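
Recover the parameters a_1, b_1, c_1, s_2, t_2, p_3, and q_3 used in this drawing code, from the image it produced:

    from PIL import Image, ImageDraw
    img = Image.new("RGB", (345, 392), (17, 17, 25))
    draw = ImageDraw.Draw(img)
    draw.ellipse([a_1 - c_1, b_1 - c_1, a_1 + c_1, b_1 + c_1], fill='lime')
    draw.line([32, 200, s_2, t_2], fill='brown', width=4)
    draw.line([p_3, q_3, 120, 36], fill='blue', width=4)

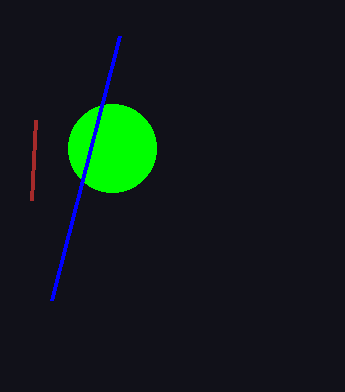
a_1 = 112; b_1 = 148; c_1 = 44; s_2 = 36; t_2 = 120; p_3 = 52; q_3 = 300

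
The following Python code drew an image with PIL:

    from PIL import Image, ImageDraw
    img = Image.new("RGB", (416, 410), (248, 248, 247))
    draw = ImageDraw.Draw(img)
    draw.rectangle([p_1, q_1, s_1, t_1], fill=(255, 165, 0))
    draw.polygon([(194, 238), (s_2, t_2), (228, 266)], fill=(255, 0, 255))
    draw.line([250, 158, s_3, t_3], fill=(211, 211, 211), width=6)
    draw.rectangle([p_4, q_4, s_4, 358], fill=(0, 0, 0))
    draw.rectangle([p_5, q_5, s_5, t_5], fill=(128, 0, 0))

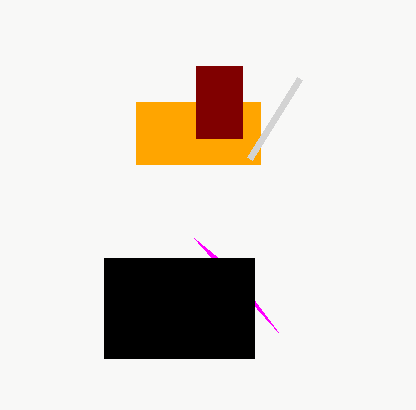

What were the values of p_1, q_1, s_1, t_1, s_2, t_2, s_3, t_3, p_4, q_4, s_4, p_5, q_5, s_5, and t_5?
p_1 = 136, q_1 = 102, s_1 = 260, t_1 = 164, s_2 = 278, t_2 = 332, s_3 = 300, t_3 = 78, p_4 = 104, q_4 = 258, s_4 = 254, p_5 = 196, q_5 = 66, s_5 = 242, t_5 = 138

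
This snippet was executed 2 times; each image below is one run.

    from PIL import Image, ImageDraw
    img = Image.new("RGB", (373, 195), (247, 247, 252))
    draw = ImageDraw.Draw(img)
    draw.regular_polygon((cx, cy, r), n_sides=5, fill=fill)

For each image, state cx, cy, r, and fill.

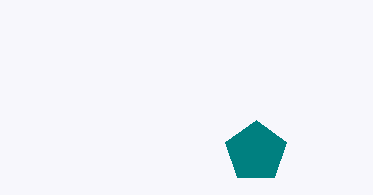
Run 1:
cx = 256
cy = 152
r = 32
fill = 'teal'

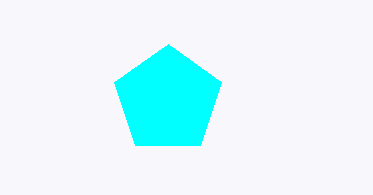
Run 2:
cx = 168
cy = 100
r = 56
fill = 'cyan'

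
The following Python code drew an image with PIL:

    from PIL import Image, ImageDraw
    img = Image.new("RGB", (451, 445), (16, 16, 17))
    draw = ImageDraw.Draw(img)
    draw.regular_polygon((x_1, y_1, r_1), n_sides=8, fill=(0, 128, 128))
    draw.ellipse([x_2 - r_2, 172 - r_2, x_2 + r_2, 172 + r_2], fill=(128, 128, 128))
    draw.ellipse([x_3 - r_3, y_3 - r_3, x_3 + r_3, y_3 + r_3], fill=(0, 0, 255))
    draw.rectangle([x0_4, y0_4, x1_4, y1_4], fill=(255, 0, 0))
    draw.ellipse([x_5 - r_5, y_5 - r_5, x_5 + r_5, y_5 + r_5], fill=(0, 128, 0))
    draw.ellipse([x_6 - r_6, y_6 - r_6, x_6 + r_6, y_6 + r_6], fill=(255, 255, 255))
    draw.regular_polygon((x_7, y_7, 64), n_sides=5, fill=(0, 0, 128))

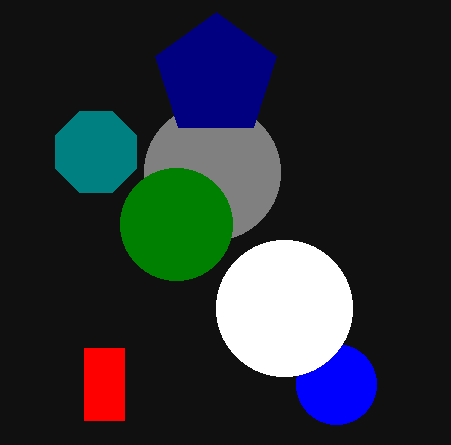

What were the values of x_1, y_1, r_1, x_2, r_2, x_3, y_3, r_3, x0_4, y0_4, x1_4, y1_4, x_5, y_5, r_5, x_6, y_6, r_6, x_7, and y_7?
x_1 = 96
y_1 = 152
r_1 = 44
x_2 = 212
r_2 = 68
x_3 = 336
y_3 = 384
r_3 = 40
x0_4 = 84
y0_4 = 348
x1_4 = 124
y1_4 = 420
x_5 = 176
y_5 = 224
r_5 = 56
x_6 = 284
y_6 = 308
r_6 = 68
x_7 = 216
y_7 = 76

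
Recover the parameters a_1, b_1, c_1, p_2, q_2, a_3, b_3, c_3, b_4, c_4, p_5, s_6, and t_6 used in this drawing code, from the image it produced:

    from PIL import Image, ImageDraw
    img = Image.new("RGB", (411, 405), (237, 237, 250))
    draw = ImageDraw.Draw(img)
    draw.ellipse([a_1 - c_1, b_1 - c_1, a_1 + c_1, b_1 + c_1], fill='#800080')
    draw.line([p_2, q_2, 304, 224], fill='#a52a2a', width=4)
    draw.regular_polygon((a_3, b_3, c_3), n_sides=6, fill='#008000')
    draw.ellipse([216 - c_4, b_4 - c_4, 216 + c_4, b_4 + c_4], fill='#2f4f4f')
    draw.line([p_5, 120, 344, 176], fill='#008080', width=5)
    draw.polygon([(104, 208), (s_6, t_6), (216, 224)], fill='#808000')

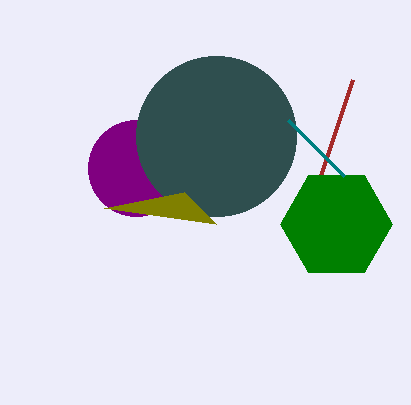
a_1 = 136; b_1 = 168; c_1 = 48; p_2 = 352; q_2 = 80; a_3 = 336; b_3 = 224; c_3 = 56; b_4 = 136; c_4 = 80; p_5 = 288; s_6 = 184; t_6 = 192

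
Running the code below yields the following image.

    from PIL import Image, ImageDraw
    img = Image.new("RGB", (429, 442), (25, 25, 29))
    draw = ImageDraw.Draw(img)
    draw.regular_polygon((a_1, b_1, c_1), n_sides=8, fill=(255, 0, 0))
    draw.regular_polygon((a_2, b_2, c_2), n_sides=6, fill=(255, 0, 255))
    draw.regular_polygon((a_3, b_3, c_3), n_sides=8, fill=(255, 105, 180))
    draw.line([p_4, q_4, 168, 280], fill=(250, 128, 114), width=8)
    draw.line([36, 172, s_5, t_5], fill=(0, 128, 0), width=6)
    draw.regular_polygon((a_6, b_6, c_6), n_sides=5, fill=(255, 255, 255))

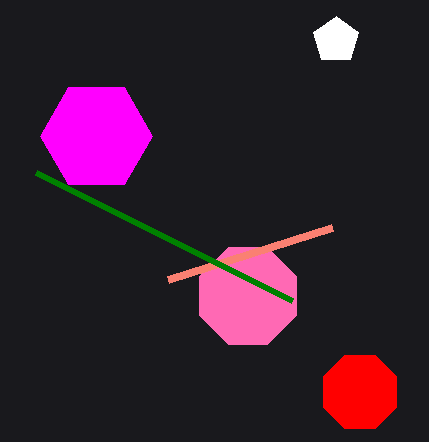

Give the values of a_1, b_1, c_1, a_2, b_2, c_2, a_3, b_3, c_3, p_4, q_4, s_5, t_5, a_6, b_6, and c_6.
a_1 = 360
b_1 = 392
c_1 = 40
a_2 = 96
b_2 = 136
c_2 = 56
a_3 = 248
b_3 = 296
c_3 = 52
p_4 = 332
q_4 = 228
s_5 = 292
t_5 = 300
a_6 = 336
b_6 = 40
c_6 = 24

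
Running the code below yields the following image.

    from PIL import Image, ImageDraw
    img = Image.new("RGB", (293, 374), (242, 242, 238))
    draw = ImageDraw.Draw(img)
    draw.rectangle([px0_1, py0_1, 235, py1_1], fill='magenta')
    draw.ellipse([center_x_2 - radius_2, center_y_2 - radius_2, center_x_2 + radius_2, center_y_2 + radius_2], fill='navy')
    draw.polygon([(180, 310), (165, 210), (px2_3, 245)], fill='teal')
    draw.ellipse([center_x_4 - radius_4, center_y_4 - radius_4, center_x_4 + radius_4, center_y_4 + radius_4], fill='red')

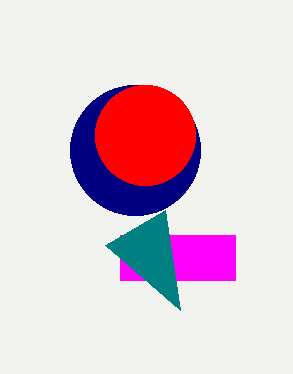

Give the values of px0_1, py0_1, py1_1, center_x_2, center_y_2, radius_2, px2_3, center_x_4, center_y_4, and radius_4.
px0_1 = 120, py0_1 = 235, py1_1 = 280, center_x_2 = 135, center_y_2 = 150, radius_2 = 65, px2_3 = 105, center_x_4 = 145, center_y_4 = 135, radius_4 = 50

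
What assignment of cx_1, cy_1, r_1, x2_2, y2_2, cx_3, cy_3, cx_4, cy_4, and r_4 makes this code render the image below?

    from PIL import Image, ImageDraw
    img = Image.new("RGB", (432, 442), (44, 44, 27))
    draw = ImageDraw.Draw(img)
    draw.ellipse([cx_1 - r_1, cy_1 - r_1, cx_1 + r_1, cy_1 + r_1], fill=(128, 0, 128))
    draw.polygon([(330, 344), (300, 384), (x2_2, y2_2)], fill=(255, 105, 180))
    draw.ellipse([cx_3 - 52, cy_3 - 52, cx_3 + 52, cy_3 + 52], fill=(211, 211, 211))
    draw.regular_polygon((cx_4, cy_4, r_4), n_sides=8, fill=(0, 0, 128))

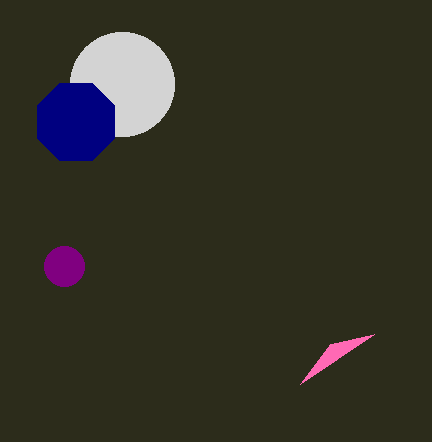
cx_1 = 64; cy_1 = 266; r_1 = 20; x2_2 = 374; y2_2 = 334; cx_3 = 122; cy_3 = 84; cx_4 = 76; cy_4 = 122; r_4 = 42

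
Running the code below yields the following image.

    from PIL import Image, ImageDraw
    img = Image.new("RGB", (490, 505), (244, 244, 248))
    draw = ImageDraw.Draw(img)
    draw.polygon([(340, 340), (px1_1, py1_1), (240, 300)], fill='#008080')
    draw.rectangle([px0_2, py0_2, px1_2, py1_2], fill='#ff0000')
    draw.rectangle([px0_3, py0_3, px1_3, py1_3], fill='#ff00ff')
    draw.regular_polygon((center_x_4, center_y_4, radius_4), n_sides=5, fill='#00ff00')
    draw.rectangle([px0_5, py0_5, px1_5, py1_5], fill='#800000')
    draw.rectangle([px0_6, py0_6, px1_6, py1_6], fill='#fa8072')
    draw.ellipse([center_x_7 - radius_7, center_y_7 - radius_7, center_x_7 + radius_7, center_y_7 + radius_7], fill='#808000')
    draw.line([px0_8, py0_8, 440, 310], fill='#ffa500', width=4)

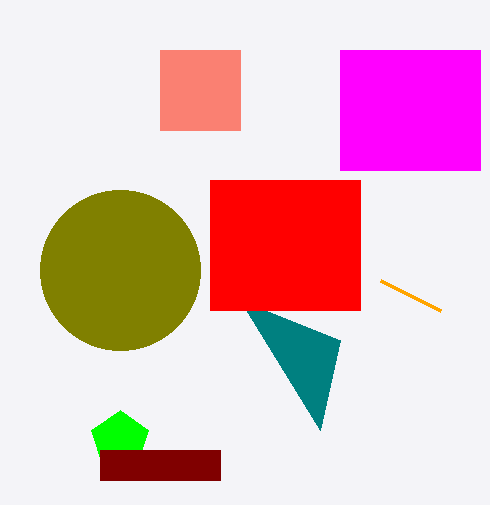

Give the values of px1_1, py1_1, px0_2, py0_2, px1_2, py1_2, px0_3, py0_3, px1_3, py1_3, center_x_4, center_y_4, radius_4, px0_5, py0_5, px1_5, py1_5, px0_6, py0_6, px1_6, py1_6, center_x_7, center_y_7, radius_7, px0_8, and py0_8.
px1_1 = 320
py1_1 = 430
px0_2 = 210
py0_2 = 180
px1_2 = 360
py1_2 = 310
px0_3 = 340
py0_3 = 50
px1_3 = 480
py1_3 = 170
center_x_4 = 120
center_y_4 = 440
radius_4 = 30
px0_5 = 100
py0_5 = 450
px1_5 = 220
py1_5 = 480
px0_6 = 160
py0_6 = 50
px1_6 = 240
py1_6 = 130
center_x_7 = 120
center_y_7 = 270
radius_7 = 80
px0_8 = 380
py0_8 = 280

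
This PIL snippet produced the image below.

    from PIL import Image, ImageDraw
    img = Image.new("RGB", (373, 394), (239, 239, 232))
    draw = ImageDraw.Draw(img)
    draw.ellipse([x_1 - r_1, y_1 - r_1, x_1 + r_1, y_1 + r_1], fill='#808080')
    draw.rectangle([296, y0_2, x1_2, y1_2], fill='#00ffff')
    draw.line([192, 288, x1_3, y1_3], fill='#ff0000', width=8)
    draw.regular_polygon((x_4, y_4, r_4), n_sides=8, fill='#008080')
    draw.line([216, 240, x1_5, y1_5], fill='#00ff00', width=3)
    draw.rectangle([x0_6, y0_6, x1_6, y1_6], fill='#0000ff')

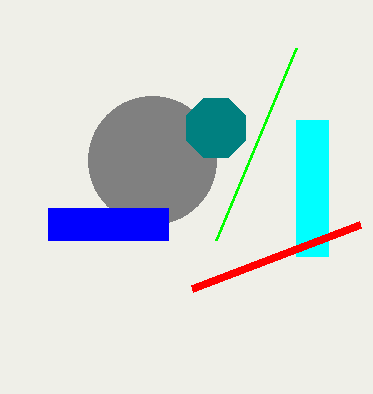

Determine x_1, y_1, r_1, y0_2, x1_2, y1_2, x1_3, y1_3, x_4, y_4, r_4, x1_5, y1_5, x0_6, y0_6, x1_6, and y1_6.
x_1 = 152
y_1 = 160
r_1 = 64
y0_2 = 120
x1_2 = 328
y1_2 = 256
x1_3 = 360
y1_3 = 224
x_4 = 216
y_4 = 128
r_4 = 32
x1_5 = 296
y1_5 = 48
x0_6 = 48
y0_6 = 208
x1_6 = 168
y1_6 = 240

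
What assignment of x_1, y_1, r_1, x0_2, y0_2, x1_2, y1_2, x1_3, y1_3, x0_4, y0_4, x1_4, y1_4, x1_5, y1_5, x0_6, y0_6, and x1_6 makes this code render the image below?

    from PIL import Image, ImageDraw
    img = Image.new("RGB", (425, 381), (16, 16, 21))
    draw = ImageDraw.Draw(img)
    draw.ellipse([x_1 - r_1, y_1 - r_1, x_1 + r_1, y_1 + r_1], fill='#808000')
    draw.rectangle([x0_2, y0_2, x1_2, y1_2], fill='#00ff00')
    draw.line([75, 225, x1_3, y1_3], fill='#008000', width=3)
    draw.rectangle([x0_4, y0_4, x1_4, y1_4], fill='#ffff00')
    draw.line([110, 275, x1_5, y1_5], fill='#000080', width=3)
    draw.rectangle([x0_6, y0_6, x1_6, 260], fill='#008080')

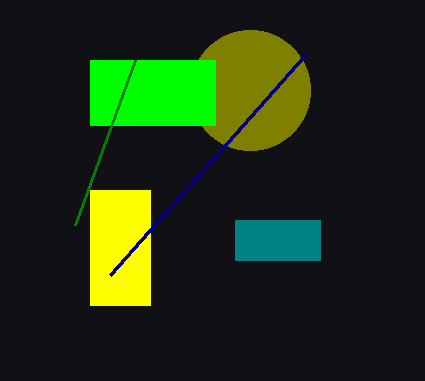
x_1 = 250; y_1 = 90; r_1 = 60; x0_2 = 90; y0_2 = 60; x1_2 = 215; y1_2 = 125; x1_3 = 135; y1_3 = 60; x0_4 = 90; y0_4 = 190; x1_4 = 150; y1_4 = 305; x1_5 = 305; y1_5 = 55; x0_6 = 235; y0_6 = 220; x1_6 = 320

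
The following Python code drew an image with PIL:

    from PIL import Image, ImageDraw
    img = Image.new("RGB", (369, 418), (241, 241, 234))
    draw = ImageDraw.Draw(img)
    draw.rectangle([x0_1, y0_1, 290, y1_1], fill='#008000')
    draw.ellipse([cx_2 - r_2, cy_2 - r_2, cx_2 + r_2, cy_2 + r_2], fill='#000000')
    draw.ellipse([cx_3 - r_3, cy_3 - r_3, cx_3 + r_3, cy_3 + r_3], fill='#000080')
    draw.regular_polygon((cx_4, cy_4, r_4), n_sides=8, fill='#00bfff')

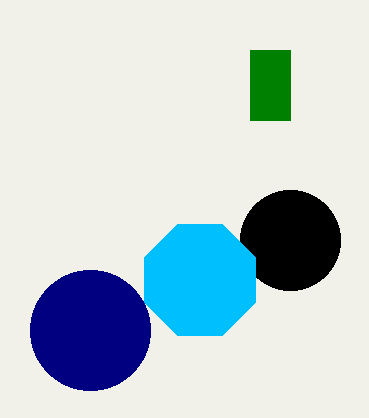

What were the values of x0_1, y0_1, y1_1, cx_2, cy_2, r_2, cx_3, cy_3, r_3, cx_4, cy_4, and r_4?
x0_1 = 250
y0_1 = 50
y1_1 = 120
cx_2 = 290
cy_2 = 240
r_2 = 50
cx_3 = 90
cy_3 = 330
r_3 = 60
cx_4 = 200
cy_4 = 280
r_4 = 60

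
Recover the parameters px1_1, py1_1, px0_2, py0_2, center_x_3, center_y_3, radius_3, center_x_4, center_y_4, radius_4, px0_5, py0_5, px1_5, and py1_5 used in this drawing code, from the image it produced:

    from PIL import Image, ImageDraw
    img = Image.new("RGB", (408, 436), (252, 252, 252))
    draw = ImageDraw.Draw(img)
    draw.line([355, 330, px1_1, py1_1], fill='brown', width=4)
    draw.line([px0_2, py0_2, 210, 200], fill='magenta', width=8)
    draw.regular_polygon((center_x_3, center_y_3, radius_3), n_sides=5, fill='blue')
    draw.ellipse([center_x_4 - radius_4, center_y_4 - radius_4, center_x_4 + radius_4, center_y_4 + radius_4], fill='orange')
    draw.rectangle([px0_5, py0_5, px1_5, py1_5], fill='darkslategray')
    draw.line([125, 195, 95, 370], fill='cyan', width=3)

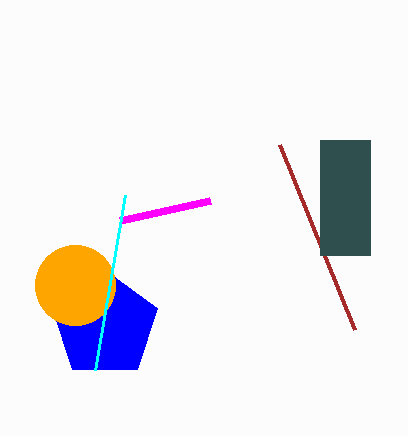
px1_1 = 280; py1_1 = 145; px0_2 = 120; py0_2 = 220; center_x_3 = 105; center_y_3 = 325; radius_3 = 55; center_x_4 = 75; center_y_4 = 285; radius_4 = 40; px0_5 = 320; py0_5 = 140; px1_5 = 370; py1_5 = 255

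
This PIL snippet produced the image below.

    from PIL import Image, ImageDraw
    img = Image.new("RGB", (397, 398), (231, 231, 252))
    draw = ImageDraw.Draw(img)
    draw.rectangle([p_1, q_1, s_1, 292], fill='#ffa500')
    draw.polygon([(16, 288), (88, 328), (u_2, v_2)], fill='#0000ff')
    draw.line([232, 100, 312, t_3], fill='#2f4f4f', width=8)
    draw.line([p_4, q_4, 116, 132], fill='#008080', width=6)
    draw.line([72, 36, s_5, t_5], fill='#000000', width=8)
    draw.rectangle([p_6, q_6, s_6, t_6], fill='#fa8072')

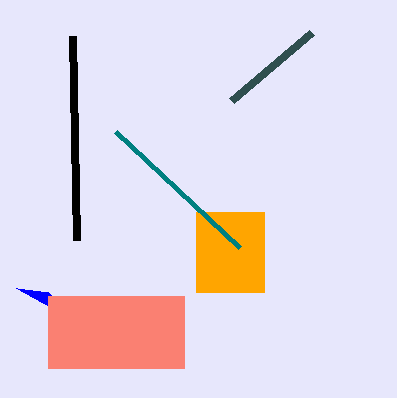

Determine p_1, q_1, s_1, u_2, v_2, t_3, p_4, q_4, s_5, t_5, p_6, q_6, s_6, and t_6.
p_1 = 196; q_1 = 212; s_1 = 264; u_2 = 48; v_2 = 292; t_3 = 32; p_4 = 240; q_4 = 248; s_5 = 76; t_5 = 240; p_6 = 48; q_6 = 296; s_6 = 184; t_6 = 368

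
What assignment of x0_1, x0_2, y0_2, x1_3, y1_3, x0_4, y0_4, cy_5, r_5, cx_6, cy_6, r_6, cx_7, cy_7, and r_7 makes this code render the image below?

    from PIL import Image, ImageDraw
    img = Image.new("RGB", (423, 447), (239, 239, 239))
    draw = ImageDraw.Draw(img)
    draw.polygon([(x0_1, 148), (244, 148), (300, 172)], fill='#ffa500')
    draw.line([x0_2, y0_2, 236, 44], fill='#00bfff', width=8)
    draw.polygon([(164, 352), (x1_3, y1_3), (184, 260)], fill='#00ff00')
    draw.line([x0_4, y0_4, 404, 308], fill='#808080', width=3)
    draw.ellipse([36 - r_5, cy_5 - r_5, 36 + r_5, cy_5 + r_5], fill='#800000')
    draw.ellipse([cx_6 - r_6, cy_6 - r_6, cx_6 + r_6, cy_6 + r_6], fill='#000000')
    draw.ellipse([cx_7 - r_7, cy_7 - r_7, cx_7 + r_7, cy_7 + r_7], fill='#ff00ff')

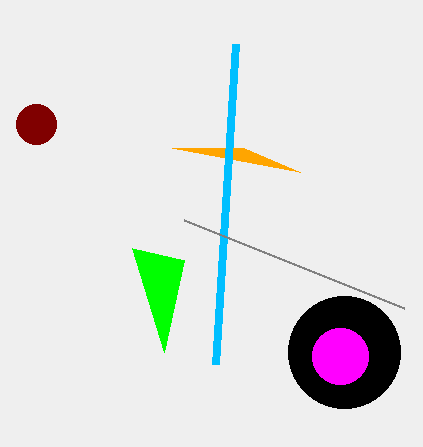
x0_1 = 172, x0_2 = 216, y0_2 = 364, x1_3 = 132, y1_3 = 248, x0_4 = 184, y0_4 = 220, cy_5 = 124, r_5 = 20, cx_6 = 344, cy_6 = 352, r_6 = 56, cx_7 = 340, cy_7 = 356, r_7 = 28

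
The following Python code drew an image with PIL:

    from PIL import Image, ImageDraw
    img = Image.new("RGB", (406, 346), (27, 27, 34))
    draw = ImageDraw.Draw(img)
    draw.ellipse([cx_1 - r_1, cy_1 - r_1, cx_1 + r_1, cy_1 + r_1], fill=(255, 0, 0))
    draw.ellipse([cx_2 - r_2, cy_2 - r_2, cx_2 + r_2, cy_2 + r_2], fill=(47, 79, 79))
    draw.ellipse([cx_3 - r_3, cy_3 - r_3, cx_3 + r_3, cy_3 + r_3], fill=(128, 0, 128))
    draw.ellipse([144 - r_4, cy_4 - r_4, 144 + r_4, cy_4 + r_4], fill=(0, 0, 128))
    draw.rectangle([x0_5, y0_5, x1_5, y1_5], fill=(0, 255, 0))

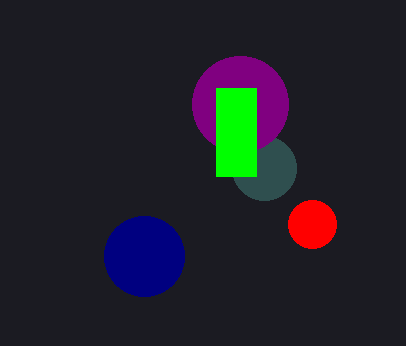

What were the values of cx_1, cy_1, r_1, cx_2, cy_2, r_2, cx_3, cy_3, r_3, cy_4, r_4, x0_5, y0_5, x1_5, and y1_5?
cx_1 = 312; cy_1 = 224; r_1 = 24; cx_2 = 264; cy_2 = 168; r_2 = 32; cx_3 = 240; cy_3 = 104; r_3 = 48; cy_4 = 256; r_4 = 40; x0_5 = 216; y0_5 = 88; x1_5 = 256; y1_5 = 176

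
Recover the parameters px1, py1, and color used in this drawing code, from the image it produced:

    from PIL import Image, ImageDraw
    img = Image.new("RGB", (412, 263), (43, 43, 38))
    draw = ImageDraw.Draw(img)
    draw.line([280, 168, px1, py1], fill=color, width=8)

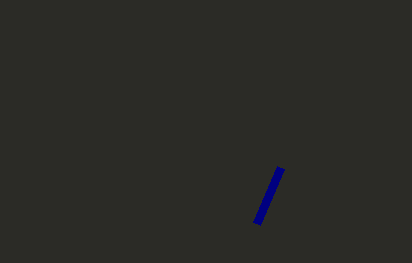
px1 = 256
py1 = 224
color = 'navy'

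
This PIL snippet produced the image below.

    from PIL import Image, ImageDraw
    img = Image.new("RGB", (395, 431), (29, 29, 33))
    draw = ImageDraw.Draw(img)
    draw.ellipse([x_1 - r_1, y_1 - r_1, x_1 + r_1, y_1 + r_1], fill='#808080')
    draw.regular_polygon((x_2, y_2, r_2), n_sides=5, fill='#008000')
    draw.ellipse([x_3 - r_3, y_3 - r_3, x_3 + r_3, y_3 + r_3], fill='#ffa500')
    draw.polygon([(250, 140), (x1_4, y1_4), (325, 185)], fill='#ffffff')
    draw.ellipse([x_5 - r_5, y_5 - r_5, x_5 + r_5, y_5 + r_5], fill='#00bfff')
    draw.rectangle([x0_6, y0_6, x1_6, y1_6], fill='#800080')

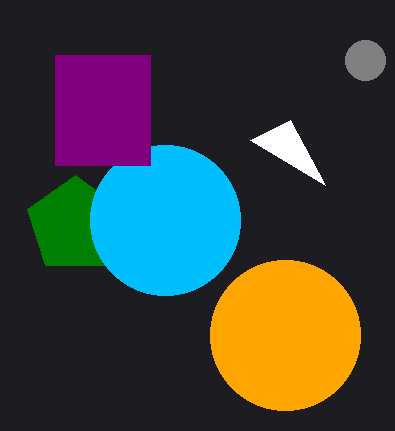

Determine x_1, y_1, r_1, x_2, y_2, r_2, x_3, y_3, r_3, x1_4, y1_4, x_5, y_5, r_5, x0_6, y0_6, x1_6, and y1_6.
x_1 = 365
y_1 = 60
r_1 = 20
x_2 = 75
y_2 = 225
r_2 = 50
x_3 = 285
y_3 = 335
r_3 = 75
x1_4 = 290
y1_4 = 120
x_5 = 165
y_5 = 220
r_5 = 75
x0_6 = 55
y0_6 = 55
x1_6 = 150
y1_6 = 165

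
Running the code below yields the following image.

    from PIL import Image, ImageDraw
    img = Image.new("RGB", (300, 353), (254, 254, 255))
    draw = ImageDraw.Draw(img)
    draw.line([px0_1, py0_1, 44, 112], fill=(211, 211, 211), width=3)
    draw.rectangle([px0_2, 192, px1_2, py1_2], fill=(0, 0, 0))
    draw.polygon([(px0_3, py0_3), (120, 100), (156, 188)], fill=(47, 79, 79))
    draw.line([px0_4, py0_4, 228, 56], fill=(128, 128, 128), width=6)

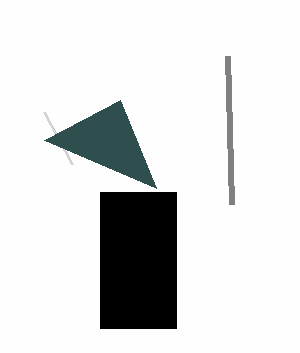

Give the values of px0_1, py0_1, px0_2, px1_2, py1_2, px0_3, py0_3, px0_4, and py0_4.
px0_1 = 72; py0_1 = 164; px0_2 = 100; px1_2 = 176; py1_2 = 328; px0_3 = 44; py0_3 = 140; px0_4 = 232; py0_4 = 204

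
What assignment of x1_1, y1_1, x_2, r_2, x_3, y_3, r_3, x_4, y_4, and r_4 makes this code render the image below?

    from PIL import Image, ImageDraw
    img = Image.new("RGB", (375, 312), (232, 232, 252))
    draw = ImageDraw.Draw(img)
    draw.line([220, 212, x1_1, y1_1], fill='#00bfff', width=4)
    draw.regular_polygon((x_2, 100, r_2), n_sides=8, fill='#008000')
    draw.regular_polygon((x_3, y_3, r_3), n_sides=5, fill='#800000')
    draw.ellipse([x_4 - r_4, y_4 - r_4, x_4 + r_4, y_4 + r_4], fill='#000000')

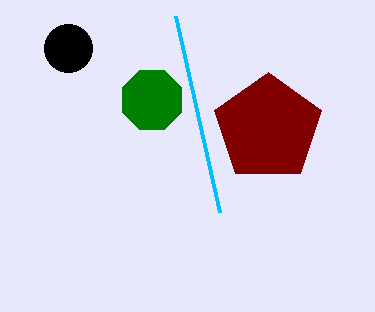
x1_1 = 176
y1_1 = 16
x_2 = 152
r_2 = 32
x_3 = 268
y_3 = 128
r_3 = 56
x_4 = 68
y_4 = 48
r_4 = 24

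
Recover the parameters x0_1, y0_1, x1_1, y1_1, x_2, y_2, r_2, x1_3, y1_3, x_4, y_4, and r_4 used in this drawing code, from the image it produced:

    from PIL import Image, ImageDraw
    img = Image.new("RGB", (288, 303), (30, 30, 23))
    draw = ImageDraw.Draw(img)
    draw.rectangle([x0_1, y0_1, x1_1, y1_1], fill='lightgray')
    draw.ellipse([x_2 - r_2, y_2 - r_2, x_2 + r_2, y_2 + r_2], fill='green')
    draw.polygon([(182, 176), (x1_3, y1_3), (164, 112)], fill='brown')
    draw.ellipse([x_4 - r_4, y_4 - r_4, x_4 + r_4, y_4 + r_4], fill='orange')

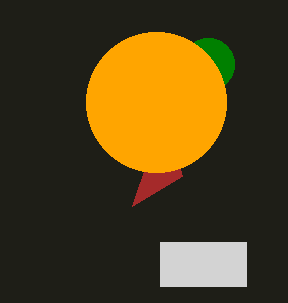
x0_1 = 160, y0_1 = 242, x1_1 = 246, y1_1 = 286, x_2 = 208, y_2 = 64, r_2 = 26, x1_3 = 132, y1_3 = 206, x_4 = 156, y_4 = 102, r_4 = 70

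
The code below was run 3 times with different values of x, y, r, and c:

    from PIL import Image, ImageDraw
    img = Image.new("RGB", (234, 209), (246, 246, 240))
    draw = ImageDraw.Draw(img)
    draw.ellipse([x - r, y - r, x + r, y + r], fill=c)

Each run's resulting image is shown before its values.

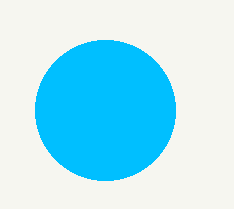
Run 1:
x = 105
y = 110
r = 70
c = 'deepskyblue'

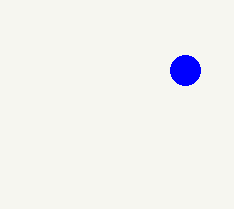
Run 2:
x = 185; y = 70; r = 15; c = 'blue'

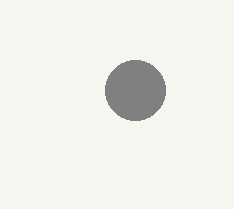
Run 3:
x = 135, y = 90, r = 30, c = 'gray'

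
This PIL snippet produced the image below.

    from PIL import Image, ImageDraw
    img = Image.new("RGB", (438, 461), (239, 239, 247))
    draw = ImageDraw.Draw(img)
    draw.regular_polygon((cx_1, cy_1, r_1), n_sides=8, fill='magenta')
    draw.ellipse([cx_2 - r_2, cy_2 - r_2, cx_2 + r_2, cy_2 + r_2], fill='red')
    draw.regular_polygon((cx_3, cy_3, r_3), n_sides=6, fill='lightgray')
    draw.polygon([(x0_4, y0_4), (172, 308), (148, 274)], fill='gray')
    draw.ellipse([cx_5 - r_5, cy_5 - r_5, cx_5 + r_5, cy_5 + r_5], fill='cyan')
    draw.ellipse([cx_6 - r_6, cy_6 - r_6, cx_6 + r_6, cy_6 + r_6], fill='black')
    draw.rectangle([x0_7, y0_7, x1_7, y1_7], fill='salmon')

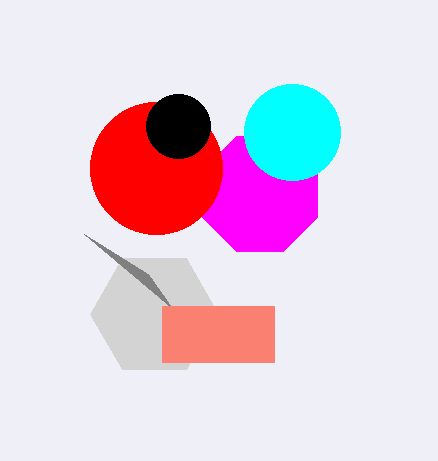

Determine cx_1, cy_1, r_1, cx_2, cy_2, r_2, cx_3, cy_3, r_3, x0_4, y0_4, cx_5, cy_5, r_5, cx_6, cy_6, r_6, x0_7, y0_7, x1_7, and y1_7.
cx_1 = 260, cy_1 = 194, r_1 = 62, cx_2 = 156, cy_2 = 168, r_2 = 66, cx_3 = 154, cy_3 = 314, r_3 = 64, x0_4 = 84, y0_4 = 234, cx_5 = 292, cy_5 = 132, r_5 = 48, cx_6 = 178, cy_6 = 126, r_6 = 32, x0_7 = 162, y0_7 = 306, x1_7 = 274, y1_7 = 362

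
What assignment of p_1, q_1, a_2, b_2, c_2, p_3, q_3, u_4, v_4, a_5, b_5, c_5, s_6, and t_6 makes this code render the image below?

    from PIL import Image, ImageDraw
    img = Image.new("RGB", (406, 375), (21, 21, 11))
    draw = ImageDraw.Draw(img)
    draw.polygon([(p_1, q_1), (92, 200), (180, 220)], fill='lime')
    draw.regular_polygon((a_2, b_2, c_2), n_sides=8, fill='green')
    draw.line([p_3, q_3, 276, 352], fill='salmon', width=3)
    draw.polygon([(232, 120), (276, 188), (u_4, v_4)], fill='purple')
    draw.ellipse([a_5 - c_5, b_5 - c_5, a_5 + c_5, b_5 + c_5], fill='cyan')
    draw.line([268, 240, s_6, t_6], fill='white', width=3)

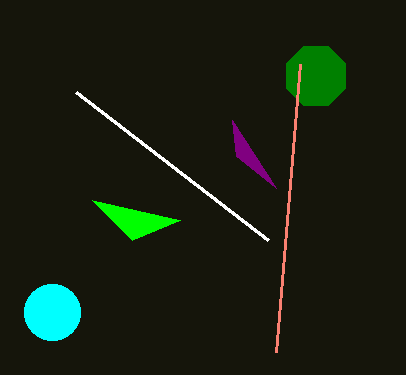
p_1 = 132, q_1 = 240, a_2 = 316, b_2 = 76, c_2 = 32, p_3 = 300, q_3 = 64, u_4 = 236, v_4 = 156, a_5 = 52, b_5 = 312, c_5 = 28, s_6 = 76, t_6 = 92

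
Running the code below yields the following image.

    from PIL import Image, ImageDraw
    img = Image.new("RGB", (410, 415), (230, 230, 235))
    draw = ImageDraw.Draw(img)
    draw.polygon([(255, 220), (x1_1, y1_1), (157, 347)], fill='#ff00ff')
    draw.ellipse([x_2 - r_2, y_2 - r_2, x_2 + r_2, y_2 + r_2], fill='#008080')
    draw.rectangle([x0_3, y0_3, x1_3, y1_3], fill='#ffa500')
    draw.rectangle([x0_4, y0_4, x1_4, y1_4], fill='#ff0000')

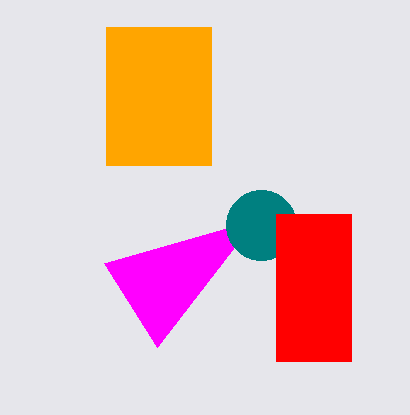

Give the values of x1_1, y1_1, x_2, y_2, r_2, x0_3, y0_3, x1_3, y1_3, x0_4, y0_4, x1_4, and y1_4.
x1_1 = 104, y1_1 = 263, x_2 = 261, y_2 = 225, r_2 = 35, x0_3 = 106, y0_3 = 27, x1_3 = 211, y1_3 = 165, x0_4 = 276, y0_4 = 214, x1_4 = 351, y1_4 = 361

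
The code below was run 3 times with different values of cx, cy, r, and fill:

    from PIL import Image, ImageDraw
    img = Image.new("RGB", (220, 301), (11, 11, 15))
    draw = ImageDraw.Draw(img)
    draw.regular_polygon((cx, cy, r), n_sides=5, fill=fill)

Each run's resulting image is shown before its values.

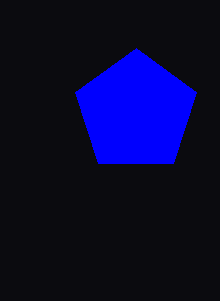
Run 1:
cx = 136; cy = 112; r = 64; fill = 'blue'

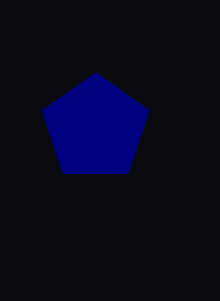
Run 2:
cx = 96; cy = 128; r = 56; fill = 'navy'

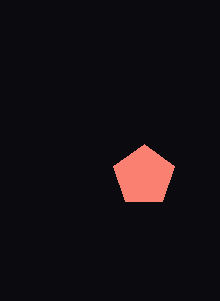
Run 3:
cx = 144, cy = 176, r = 32, fill = 'salmon'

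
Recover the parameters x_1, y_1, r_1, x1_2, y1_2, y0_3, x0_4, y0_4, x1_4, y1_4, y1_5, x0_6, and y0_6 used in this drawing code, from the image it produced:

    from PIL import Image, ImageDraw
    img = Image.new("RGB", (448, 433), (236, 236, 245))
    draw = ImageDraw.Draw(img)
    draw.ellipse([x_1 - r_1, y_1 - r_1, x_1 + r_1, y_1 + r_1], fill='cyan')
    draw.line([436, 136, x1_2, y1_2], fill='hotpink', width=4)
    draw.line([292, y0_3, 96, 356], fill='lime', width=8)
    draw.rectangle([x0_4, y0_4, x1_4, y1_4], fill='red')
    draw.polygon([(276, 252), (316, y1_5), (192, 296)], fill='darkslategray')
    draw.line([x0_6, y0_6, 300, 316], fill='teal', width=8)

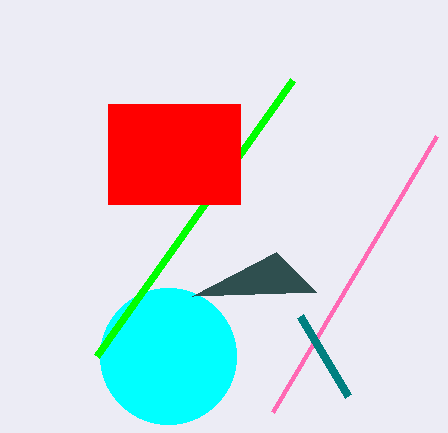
x_1 = 168; y_1 = 356; r_1 = 68; x1_2 = 272; y1_2 = 412; y0_3 = 80; x0_4 = 108; y0_4 = 104; x1_4 = 240; y1_4 = 204; y1_5 = 292; x0_6 = 348; y0_6 = 396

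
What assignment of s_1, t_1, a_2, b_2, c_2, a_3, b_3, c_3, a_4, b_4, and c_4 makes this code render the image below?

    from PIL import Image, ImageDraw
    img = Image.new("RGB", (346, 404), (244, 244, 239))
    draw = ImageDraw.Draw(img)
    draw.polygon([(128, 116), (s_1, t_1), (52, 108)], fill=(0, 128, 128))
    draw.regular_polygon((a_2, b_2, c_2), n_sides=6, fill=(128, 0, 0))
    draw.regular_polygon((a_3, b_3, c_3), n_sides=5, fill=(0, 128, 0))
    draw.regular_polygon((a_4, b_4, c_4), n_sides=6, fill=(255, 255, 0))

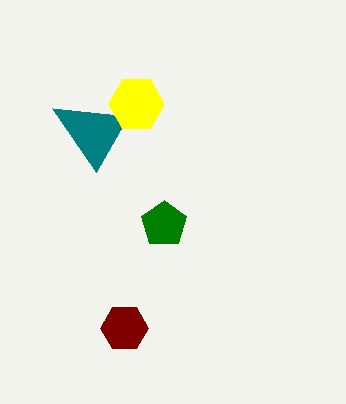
s_1 = 96; t_1 = 172; a_2 = 124; b_2 = 328; c_2 = 24; a_3 = 164; b_3 = 224; c_3 = 24; a_4 = 136; b_4 = 104; c_4 = 28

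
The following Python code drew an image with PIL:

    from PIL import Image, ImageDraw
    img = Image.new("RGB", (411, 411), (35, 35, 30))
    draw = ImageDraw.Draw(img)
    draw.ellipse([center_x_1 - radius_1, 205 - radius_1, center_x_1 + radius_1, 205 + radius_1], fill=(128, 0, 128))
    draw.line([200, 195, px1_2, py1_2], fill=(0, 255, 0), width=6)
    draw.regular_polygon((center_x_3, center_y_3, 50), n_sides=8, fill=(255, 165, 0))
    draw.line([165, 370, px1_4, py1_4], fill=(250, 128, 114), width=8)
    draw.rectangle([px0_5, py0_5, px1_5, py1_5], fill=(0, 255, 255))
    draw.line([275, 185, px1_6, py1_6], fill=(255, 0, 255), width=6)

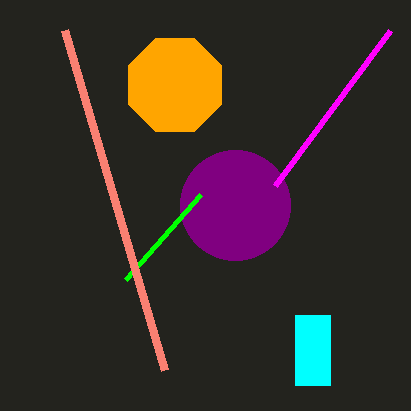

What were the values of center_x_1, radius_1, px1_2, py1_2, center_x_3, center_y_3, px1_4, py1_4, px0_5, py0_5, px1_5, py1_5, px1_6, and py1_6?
center_x_1 = 235; radius_1 = 55; px1_2 = 125; py1_2 = 280; center_x_3 = 175; center_y_3 = 85; px1_4 = 65; py1_4 = 30; px0_5 = 295; py0_5 = 315; px1_5 = 330; py1_5 = 385; px1_6 = 390; py1_6 = 30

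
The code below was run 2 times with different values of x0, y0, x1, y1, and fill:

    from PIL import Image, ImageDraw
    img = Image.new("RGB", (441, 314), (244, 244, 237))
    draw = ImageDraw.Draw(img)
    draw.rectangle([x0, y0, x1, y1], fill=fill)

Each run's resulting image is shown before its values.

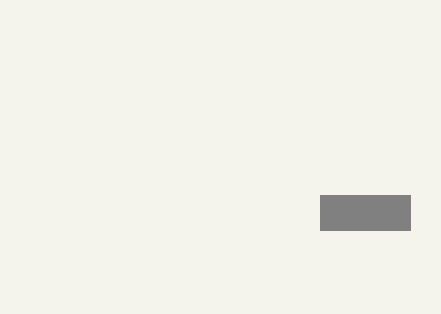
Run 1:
x0 = 320
y0 = 195
x1 = 410
y1 = 230
fill = 'gray'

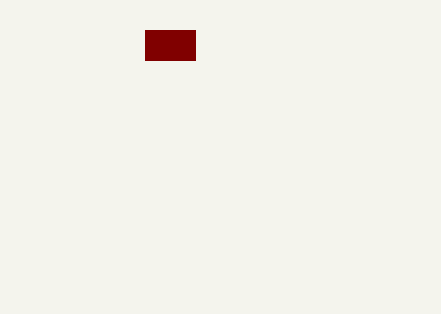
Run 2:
x0 = 145; y0 = 30; x1 = 195; y1 = 60; fill = 'maroon'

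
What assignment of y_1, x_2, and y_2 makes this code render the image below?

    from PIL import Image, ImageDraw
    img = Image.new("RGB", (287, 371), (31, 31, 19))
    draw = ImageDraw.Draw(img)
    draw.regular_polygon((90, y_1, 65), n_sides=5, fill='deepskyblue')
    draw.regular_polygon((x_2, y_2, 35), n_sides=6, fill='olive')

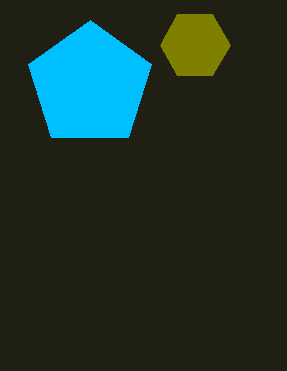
y_1 = 85, x_2 = 195, y_2 = 45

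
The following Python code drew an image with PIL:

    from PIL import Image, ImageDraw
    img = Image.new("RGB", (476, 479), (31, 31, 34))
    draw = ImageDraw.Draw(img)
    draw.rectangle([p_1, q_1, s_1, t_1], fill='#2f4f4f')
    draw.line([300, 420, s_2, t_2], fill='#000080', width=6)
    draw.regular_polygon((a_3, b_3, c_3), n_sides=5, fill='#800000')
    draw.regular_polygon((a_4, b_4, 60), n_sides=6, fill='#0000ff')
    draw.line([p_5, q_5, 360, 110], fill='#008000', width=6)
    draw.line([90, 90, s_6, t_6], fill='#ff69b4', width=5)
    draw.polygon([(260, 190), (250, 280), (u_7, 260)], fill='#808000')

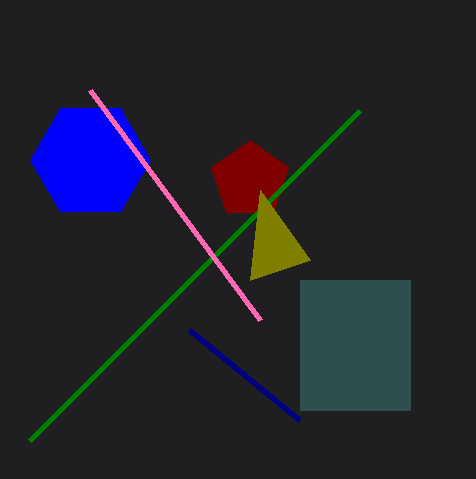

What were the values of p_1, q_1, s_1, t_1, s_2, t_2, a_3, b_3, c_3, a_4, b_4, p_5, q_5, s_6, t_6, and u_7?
p_1 = 300; q_1 = 280; s_1 = 410; t_1 = 410; s_2 = 190; t_2 = 330; a_3 = 250; b_3 = 180; c_3 = 40; a_4 = 90; b_4 = 160; p_5 = 30; q_5 = 440; s_6 = 260; t_6 = 320; u_7 = 310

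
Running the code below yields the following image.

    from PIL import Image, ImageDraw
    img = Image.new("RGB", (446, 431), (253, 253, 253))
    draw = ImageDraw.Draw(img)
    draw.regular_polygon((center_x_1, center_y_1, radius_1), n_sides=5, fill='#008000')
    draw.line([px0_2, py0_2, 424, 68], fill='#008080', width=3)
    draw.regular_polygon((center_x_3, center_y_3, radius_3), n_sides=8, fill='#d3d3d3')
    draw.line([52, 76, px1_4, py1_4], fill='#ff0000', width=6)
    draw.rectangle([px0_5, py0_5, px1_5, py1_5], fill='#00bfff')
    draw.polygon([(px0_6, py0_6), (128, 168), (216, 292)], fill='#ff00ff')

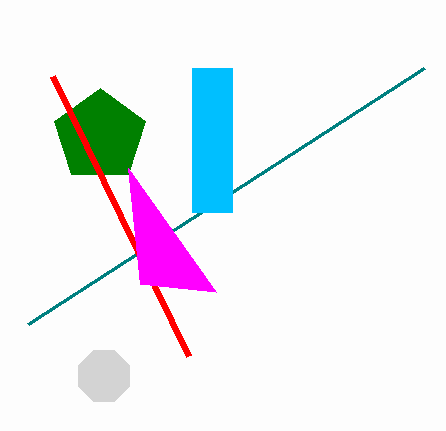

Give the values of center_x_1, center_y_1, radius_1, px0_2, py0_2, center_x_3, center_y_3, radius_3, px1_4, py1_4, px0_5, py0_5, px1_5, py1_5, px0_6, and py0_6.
center_x_1 = 100, center_y_1 = 136, radius_1 = 48, px0_2 = 28, py0_2 = 324, center_x_3 = 104, center_y_3 = 376, radius_3 = 28, px1_4 = 188, py1_4 = 356, px0_5 = 192, py0_5 = 68, px1_5 = 232, py1_5 = 212, px0_6 = 140, py0_6 = 284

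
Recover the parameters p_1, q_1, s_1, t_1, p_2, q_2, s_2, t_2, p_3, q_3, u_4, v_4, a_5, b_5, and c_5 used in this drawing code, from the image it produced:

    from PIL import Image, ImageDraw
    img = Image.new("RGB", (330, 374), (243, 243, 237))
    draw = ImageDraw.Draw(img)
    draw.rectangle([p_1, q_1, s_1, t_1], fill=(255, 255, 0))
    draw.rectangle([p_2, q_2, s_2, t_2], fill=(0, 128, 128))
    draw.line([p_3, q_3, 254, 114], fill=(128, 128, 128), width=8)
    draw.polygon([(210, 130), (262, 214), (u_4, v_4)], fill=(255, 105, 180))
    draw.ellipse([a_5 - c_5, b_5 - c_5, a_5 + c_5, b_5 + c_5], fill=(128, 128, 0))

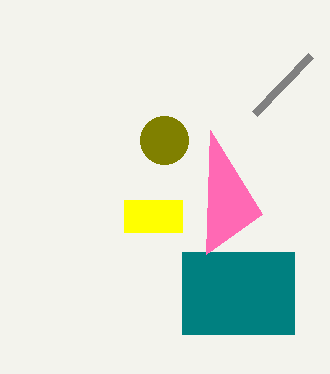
p_1 = 124
q_1 = 200
s_1 = 182
t_1 = 232
p_2 = 182
q_2 = 252
s_2 = 294
t_2 = 334
p_3 = 310
q_3 = 56
u_4 = 206
v_4 = 254
a_5 = 164
b_5 = 140
c_5 = 24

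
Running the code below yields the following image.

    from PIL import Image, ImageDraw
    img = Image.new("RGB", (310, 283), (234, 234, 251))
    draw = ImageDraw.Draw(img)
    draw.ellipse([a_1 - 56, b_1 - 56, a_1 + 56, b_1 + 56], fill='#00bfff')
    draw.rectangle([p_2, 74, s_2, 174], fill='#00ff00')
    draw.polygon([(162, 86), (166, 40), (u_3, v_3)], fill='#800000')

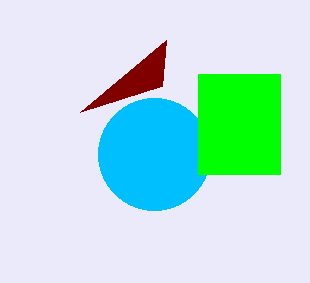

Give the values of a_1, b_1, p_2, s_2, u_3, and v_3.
a_1 = 154
b_1 = 154
p_2 = 198
s_2 = 280
u_3 = 80
v_3 = 112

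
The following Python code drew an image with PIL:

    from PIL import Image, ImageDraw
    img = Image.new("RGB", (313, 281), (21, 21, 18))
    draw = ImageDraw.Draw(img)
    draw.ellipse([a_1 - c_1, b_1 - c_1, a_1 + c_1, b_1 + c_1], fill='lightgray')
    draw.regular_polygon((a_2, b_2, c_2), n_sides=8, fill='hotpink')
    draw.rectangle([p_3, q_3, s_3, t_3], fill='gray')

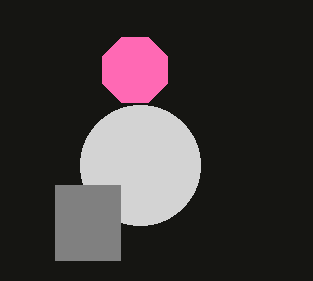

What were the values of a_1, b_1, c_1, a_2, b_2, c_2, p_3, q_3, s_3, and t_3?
a_1 = 140, b_1 = 165, c_1 = 60, a_2 = 135, b_2 = 70, c_2 = 35, p_3 = 55, q_3 = 185, s_3 = 120, t_3 = 260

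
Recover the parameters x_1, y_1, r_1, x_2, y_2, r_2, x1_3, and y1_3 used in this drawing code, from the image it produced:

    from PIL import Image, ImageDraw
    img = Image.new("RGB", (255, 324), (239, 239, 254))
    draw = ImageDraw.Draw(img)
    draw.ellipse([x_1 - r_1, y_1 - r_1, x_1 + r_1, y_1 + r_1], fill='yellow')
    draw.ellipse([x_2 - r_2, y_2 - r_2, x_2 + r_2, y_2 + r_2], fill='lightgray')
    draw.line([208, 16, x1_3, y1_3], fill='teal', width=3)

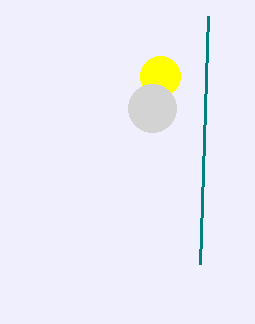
x_1 = 160, y_1 = 76, r_1 = 20, x_2 = 152, y_2 = 108, r_2 = 24, x1_3 = 200, y1_3 = 264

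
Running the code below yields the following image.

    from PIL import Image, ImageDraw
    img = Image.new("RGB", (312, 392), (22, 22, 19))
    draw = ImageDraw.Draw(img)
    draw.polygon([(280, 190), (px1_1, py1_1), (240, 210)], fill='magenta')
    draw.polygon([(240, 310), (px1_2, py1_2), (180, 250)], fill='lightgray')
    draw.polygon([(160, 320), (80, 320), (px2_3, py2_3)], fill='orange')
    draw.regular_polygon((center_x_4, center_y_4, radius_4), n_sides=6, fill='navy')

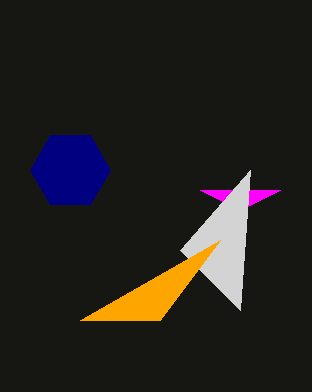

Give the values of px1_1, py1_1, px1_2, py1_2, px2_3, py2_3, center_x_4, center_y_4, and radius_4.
px1_1 = 200; py1_1 = 190; px1_2 = 250; py1_2 = 170; px2_3 = 220; py2_3 = 240; center_x_4 = 70; center_y_4 = 170; radius_4 = 40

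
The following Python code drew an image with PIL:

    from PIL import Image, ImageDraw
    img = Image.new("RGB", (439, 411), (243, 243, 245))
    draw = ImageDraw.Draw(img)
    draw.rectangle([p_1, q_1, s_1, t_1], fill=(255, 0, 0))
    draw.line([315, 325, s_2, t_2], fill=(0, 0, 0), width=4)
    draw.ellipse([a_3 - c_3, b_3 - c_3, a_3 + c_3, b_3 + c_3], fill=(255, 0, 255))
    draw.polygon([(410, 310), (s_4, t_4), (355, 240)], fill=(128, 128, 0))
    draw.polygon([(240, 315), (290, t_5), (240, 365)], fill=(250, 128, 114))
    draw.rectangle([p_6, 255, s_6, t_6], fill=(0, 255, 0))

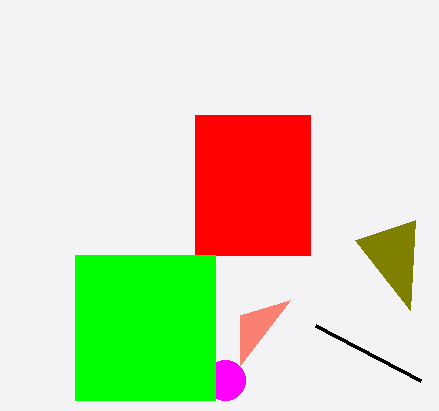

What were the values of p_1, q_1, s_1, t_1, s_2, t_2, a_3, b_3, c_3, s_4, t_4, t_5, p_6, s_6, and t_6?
p_1 = 195
q_1 = 115
s_1 = 310
t_1 = 255
s_2 = 420
t_2 = 380
a_3 = 225
b_3 = 380
c_3 = 20
s_4 = 415
t_4 = 220
t_5 = 300
p_6 = 75
s_6 = 215
t_6 = 400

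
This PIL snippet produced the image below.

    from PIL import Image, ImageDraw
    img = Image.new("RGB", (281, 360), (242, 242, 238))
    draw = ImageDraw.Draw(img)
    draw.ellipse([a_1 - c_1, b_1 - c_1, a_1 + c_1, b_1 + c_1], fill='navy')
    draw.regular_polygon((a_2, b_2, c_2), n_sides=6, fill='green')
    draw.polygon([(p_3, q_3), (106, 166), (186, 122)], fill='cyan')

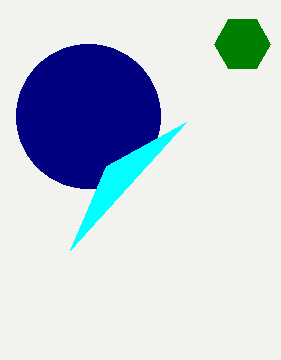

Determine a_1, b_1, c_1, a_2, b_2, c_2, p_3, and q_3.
a_1 = 88
b_1 = 116
c_1 = 72
a_2 = 242
b_2 = 44
c_2 = 28
p_3 = 70
q_3 = 250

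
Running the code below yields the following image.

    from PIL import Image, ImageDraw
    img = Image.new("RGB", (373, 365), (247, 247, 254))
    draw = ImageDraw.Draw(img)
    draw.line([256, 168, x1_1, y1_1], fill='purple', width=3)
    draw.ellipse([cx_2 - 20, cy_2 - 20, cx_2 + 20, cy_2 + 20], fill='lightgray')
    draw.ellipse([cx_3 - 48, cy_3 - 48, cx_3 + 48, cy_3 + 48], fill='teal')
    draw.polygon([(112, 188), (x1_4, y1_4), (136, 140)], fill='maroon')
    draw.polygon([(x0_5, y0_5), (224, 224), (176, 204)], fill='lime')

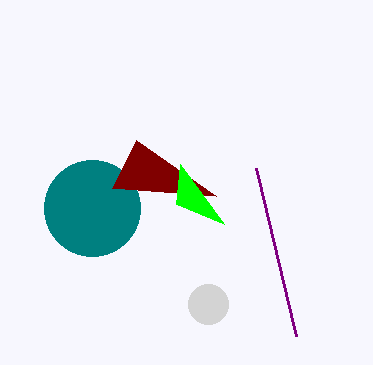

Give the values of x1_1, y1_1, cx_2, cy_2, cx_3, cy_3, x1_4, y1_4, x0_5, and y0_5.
x1_1 = 296, y1_1 = 336, cx_2 = 208, cy_2 = 304, cx_3 = 92, cy_3 = 208, x1_4 = 216, y1_4 = 196, x0_5 = 180, y0_5 = 164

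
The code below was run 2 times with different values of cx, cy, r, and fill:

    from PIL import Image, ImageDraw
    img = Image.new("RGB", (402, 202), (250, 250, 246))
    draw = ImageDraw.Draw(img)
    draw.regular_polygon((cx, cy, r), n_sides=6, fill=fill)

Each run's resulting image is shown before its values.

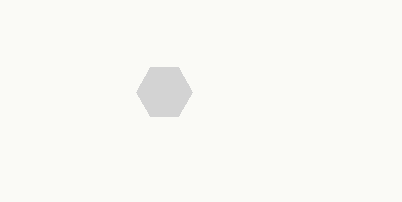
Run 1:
cx = 164; cy = 92; r = 28; fill = 'lightgray'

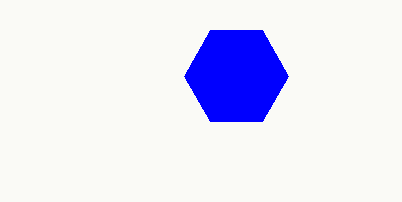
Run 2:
cx = 236, cy = 76, r = 52, fill = 'blue'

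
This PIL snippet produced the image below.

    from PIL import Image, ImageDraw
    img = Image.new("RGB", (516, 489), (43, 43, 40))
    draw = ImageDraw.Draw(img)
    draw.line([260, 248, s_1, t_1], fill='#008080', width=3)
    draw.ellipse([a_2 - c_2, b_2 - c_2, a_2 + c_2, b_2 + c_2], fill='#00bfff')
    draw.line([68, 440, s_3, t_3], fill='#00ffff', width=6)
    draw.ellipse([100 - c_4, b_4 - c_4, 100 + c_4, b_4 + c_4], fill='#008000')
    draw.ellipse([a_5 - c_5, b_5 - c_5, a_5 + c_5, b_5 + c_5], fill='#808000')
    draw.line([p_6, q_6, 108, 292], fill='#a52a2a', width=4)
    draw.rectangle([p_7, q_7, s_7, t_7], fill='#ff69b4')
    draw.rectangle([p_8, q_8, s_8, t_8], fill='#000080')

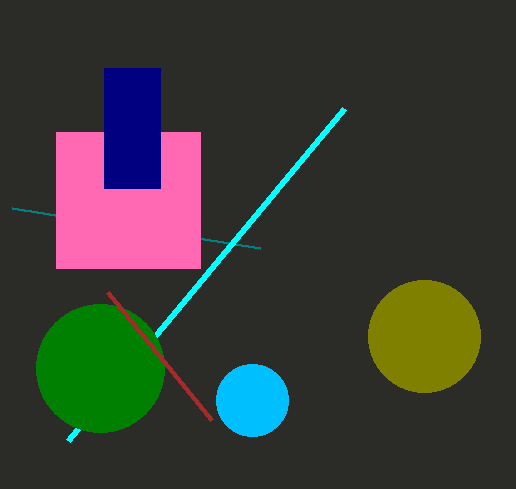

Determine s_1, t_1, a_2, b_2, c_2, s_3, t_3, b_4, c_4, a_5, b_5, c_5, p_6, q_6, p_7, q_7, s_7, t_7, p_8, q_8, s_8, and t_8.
s_1 = 12, t_1 = 208, a_2 = 252, b_2 = 400, c_2 = 36, s_3 = 344, t_3 = 108, b_4 = 368, c_4 = 64, a_5 = 424, b_5 = 336, c_5 = 56, p_6 = 212, q_6 = 420, p_7 = 56, q_7 = 132, s_7 = 200, t_7 = 268, p_8 = 104, q_8 = 68, s_8 = 160, t_8 = 188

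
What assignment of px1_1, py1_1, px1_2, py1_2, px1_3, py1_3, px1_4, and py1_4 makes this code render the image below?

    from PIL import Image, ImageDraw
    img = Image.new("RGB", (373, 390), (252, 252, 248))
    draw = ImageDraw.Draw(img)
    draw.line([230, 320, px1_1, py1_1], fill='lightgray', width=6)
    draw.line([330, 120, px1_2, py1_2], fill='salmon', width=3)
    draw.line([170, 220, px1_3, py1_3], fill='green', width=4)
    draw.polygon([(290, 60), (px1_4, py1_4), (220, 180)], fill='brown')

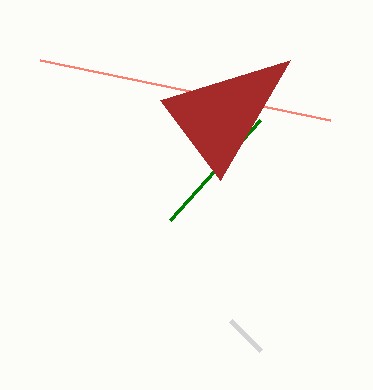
px1_1 = 260; py1_1 = 350; px1_2 = 40; py1_2 = 60; px1_3 = 260; py1_3 = 120; px1_4 = 160; py1_4 = 100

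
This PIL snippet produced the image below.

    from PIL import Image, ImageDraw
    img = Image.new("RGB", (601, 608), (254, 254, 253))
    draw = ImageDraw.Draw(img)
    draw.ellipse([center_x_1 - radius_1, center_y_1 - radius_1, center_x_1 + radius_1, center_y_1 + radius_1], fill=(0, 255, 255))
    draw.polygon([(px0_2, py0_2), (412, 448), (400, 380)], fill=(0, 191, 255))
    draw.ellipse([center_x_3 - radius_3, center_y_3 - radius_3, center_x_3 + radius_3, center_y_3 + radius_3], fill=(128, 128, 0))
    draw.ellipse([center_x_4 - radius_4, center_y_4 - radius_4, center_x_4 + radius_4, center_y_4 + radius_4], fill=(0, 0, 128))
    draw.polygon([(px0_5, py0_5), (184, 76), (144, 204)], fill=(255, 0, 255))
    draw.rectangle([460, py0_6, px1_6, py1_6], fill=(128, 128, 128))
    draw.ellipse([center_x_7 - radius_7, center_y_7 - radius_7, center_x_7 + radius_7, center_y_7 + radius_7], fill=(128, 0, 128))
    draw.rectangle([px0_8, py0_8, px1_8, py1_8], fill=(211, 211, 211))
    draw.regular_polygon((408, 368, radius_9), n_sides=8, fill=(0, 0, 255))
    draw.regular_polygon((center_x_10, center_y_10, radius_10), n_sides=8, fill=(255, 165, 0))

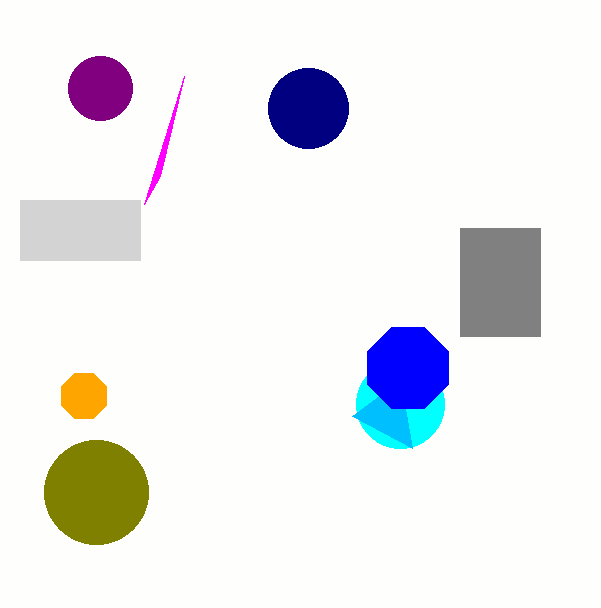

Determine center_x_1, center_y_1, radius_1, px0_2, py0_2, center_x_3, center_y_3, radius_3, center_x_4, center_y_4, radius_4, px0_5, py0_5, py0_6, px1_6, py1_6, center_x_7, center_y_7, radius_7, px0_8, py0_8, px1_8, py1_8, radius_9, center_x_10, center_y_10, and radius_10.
center_x_1 = 400, center_y_1 = 404, radius_1 = 44, px0_2 = 352, py0_2 = 416, center_x_3 = 96, center_y_3 = 492, radius_3 = 52, center_x_4 = 308, center_y_4 = 108, radius_4 = 40, px0_5 = 160, py0_5 = 176, py0_6 = 228, px1_6 = 540, py1_6 = 336, center_x_7 = 100, center_y_7 = 88, radius_7 = 32, px0_8 = 20, py0_8 = 200, px1_8 = 140, py1_8 = 260, radius_9 = 44, center_x_10 = 84, center_y_10 = 396, radius_10 = 24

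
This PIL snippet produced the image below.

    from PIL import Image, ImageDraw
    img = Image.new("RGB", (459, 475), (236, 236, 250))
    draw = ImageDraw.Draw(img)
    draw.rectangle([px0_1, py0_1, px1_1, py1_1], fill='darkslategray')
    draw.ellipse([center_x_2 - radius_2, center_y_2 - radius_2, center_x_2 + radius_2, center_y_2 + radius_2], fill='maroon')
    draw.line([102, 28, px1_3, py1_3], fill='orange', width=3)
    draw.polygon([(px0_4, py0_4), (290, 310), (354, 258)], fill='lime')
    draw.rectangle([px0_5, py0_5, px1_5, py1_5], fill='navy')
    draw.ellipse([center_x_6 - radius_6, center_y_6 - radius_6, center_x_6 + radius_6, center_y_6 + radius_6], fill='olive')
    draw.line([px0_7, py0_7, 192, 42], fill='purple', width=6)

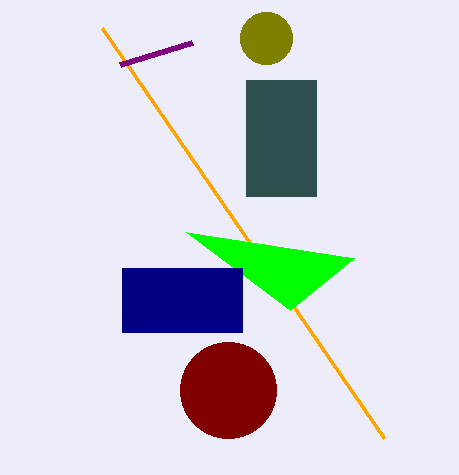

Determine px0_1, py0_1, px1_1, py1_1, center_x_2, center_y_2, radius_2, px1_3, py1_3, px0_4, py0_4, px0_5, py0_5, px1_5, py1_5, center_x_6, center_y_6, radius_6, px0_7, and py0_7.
px0_1 = 246; py0_1 = 80; px1_1 = 316; py1_1 = 196; center_x_2 = 228; center_y_2 = 390; radius_2 = 48; px1_3 = 384; py1_3 = 438; px0_4 = 186; py0_4 = 232; px0_5 = 122; py0_5 = 268; px1_5 = 242; py1_5 = 332; center_x_6 = 266; center_y_6 = 38; radius_6 = 26; px0_7 = 120; py0_7 = 64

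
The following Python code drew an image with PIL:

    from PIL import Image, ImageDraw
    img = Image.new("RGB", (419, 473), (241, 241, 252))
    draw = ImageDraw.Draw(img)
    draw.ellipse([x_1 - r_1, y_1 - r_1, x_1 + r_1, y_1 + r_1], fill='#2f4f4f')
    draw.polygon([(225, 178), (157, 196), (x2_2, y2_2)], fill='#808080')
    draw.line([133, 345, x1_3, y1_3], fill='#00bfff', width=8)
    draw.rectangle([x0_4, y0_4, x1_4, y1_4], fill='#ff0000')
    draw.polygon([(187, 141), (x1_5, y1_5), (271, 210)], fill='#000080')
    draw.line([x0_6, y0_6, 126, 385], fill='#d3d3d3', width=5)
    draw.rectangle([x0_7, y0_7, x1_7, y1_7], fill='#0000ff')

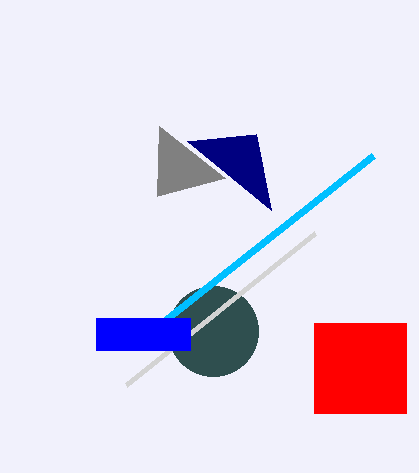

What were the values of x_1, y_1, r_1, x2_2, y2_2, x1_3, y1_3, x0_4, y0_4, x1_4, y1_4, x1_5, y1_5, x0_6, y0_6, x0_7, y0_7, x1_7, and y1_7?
x_1 = 213
y_1 = 331
r_1 = 45
x2_2 = 159
y2_2 = 126
x1_3 = 373
y1_3 = 155
x0_4 = 314
y0_4 = 323
x1_4 = 406
y1_4 = 413
x1_5 = 256
y1_5 = 134
x0_6 = 315
y0_6 = 233
x0_7 = 96
y0_7 = 318
x1_7 = 190
y1_7 = 350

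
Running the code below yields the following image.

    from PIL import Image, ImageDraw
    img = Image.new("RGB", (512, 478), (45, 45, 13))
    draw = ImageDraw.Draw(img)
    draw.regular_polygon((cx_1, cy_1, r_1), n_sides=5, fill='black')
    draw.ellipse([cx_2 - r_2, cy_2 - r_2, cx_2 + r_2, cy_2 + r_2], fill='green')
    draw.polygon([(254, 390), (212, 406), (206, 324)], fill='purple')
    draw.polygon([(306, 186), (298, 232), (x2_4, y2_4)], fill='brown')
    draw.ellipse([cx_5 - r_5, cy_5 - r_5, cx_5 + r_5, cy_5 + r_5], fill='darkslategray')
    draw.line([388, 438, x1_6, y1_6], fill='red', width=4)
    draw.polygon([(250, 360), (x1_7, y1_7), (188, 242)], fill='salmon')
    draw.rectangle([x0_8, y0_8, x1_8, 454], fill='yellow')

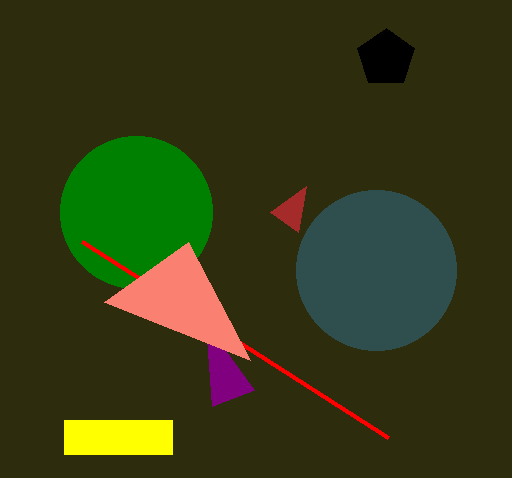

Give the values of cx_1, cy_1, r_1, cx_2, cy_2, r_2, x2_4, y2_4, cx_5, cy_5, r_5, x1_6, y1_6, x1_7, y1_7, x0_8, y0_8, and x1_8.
cx_1 = 386; cy_1 = 58; r_1 = 30; cx_2 = 136; cy_2 = 212; r_2 = 76; x2_4 = 270; y2_4 = 212; cx_5 = 376; cy_5 = 270; r_5 = 80; x1_6 = 82; y1_6 = 242; x1_7 = 104; y1_7 = 302; x0_8 = 64; y0_8 = 420; x1_8 = 172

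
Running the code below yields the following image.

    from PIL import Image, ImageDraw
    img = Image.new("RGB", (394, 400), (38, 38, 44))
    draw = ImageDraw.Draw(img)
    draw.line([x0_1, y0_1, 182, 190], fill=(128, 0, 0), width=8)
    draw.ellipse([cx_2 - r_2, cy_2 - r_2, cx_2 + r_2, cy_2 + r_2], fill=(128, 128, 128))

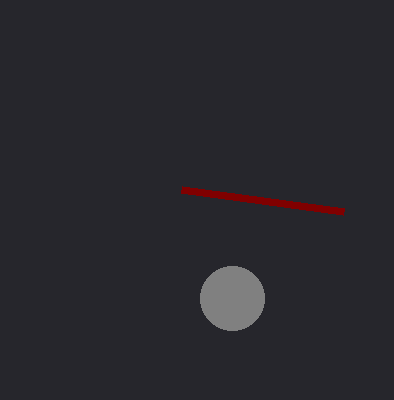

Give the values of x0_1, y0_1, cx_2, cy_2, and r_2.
x0_1 = 344; y0_1 = 212; cx_2 = 232; cy_2 = 298; r_2 = 32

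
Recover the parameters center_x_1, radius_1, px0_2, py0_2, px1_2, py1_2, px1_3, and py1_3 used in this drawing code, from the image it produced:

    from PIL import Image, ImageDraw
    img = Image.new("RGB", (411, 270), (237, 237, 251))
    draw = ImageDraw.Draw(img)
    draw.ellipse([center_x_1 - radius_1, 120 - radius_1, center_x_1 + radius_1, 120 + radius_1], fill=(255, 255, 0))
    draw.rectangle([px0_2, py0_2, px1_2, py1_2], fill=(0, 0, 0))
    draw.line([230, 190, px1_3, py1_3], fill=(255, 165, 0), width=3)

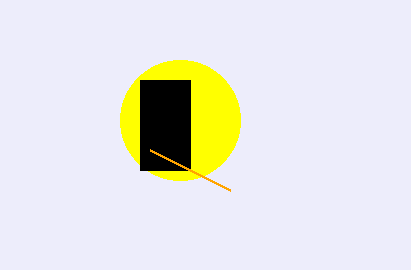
center_x_1 = 180
radius_1 = 60
px0_2 = 140
py0_2 = 80
px1_2 = 190
py1_2 = 170
px1_3 = 150
py1_3 = 150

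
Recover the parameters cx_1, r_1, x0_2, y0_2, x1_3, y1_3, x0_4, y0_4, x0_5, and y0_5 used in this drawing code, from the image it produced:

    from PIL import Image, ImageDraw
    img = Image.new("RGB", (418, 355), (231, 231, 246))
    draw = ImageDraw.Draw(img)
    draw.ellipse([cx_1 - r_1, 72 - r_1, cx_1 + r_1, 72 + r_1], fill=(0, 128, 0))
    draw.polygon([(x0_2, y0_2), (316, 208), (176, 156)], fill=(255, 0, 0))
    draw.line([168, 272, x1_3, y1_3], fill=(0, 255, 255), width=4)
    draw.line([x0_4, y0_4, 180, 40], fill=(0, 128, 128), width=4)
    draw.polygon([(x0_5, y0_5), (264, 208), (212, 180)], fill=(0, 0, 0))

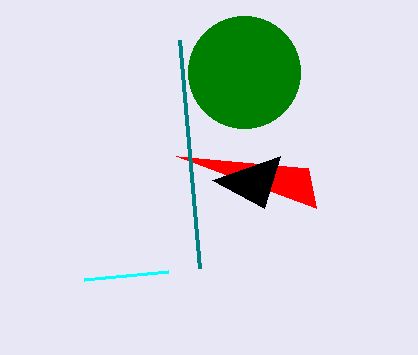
cx_1 = 244, r_1 = 56, x0_2 = 308, y0_2 = 168, x1_3 = 84, y1_3 = 280, x0_4 = 200, y0_4 = 268, x0_5 = 280, y0_5 = 156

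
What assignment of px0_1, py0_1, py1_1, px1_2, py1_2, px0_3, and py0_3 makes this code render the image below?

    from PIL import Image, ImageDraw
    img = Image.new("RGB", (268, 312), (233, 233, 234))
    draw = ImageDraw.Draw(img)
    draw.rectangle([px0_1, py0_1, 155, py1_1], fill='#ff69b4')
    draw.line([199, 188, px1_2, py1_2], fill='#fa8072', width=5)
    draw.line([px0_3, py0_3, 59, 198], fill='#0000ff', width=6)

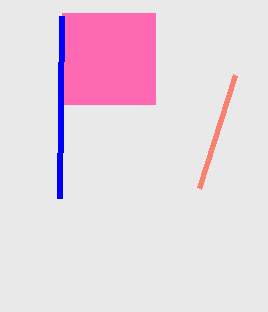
px0_1 = 62; py0_1 = 13; py1_1 = 104; px1_2 = 235; py1_2 = 75; px0_3 = 61; py0_3 = 16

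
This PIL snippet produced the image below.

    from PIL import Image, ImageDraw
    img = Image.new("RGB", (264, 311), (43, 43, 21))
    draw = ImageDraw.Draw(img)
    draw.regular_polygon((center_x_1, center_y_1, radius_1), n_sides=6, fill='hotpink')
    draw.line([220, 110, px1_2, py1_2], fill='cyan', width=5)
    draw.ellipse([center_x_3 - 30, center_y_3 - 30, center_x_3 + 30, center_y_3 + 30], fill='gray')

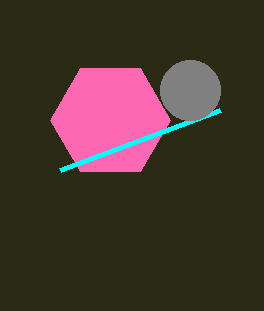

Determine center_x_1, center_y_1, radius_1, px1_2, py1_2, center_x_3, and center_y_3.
center_x_1 = 110
center_y_1 = 120
radius_1 = 60
px1_2 = 60
py1_2 = 170
center_x_3 = 190
center_y_3 = 90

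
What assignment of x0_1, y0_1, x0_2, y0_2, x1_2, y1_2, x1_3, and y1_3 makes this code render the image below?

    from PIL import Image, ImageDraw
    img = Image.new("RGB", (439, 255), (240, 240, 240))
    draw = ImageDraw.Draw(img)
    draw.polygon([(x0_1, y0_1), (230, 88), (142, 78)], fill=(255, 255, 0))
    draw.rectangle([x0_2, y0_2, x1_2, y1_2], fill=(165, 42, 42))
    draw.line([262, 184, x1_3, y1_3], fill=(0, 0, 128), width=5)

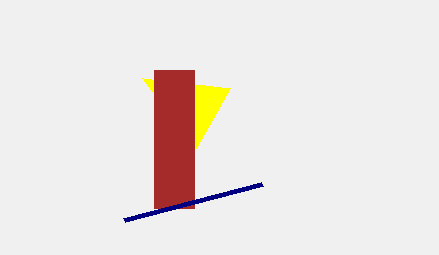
x0_1 = 196; y0_1 = 148; x0_2 = 154; y0_2 = 70; x1_2 = 194; y1_2 = 208; x1_3 = 124; y1_3 = 220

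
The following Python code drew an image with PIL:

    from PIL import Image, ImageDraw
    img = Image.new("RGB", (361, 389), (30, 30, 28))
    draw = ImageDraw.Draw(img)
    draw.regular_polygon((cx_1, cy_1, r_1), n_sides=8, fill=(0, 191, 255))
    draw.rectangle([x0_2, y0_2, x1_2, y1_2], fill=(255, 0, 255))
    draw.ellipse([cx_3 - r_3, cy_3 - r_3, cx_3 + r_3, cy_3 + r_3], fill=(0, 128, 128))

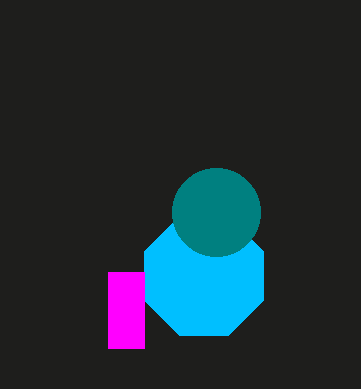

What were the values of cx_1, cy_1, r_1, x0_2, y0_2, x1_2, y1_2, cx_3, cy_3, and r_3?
cx_1 = 204; cy_1 = 276; r_1 = 64; x0_2 = 108; y0_2 = 272; x1_2 = 144; y1_2 = 348; cx_3 = 216; cy_3 = 212; r_3 = 44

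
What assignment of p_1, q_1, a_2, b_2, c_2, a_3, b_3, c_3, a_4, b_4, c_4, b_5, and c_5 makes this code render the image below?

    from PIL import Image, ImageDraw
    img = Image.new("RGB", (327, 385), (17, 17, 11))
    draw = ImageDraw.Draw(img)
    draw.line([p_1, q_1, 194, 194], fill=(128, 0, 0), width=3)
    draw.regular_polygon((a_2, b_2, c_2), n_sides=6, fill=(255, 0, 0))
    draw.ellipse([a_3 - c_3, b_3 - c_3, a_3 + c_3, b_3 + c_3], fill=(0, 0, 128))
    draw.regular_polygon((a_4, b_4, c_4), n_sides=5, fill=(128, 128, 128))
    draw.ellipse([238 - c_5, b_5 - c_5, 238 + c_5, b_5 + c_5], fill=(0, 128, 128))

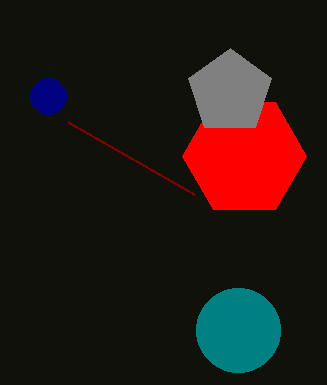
p_1 = 68, q_1 = 122, a_2 = 244, b_2 = 156, c_2 = 62, a_3 = 48, b_3 = 96, c_3 = 18, a_4 = 230, b_4 = 92, c_4 = 44, b_5 = 330, c_5 = 42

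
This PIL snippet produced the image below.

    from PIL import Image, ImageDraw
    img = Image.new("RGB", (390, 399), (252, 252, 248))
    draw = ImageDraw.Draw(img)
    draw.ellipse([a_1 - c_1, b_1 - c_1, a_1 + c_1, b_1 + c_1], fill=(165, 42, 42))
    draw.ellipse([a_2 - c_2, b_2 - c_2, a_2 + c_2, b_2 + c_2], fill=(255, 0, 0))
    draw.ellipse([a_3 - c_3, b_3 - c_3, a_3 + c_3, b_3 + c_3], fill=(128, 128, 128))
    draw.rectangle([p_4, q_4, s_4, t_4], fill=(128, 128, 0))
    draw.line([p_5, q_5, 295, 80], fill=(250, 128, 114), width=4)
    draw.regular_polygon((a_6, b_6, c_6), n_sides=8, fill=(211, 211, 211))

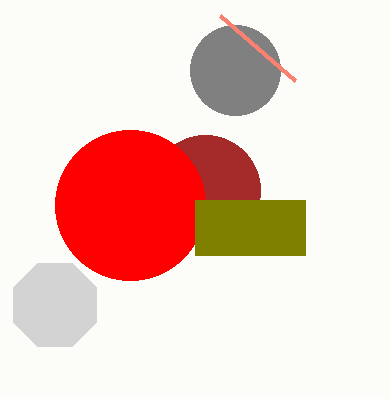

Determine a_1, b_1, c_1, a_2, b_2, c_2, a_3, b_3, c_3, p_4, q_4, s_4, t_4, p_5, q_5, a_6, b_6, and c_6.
a_1 = 205, b_1 = 190, c_1 = 55, a_2 = 130, b_2 = 205, c_2 = 75, a_3 = 235, b_3 = 70, c_3 = 45, p_4 = 195, q_4 = 200, s_4 = 305, t_4 = 255, p_5 = 220, q_5 = 15, a_6 = 55, b_6 = 305, c_6 = 45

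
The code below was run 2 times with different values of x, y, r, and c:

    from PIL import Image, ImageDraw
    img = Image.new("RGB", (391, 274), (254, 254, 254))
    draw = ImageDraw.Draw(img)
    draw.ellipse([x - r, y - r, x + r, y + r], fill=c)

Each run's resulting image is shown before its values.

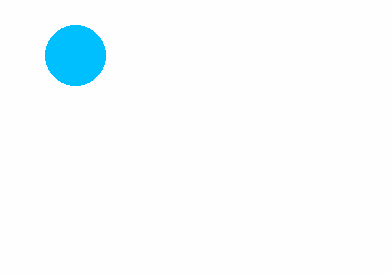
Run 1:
x = 75
y = 55
r = 30
c = 'deepskyblue'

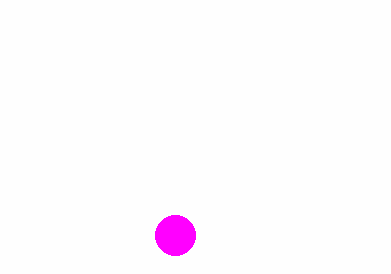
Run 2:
x = 175, y = 235, r = 20, c = 'magenta'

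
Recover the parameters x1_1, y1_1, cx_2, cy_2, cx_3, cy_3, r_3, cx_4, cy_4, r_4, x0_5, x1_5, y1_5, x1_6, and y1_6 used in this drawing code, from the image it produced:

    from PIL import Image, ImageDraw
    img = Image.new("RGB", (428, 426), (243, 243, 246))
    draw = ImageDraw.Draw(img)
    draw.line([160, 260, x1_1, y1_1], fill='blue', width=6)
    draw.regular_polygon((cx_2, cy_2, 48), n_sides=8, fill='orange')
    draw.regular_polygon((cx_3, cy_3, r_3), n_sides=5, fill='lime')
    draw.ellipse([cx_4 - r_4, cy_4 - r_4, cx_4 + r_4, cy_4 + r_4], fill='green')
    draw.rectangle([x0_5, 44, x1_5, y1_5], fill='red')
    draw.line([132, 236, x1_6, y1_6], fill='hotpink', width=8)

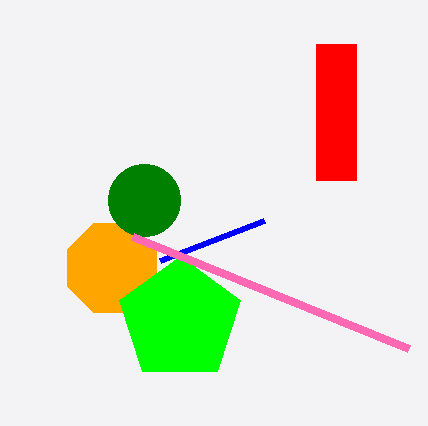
x1_1 = 264, y1_1 = 220, cx_2 = 112, cy_2 = 268, cx_3 = 180, cy_3 = 320, r_3 = 64, cx_4 = 144, cy_4 = 200, r_4 = 36, x0_5 = 316, x1_5 = 356, y1_5 = 180, x1_6 = 408, y1_6 = 348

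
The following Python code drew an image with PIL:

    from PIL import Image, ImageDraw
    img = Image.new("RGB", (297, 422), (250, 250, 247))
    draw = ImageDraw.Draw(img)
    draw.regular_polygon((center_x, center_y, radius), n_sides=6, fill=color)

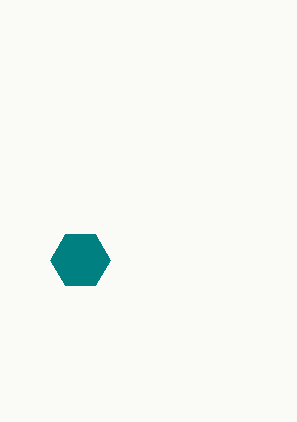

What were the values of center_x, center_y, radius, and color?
center_x = 80, center_y = 260, radius = 30, color = 'teal'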